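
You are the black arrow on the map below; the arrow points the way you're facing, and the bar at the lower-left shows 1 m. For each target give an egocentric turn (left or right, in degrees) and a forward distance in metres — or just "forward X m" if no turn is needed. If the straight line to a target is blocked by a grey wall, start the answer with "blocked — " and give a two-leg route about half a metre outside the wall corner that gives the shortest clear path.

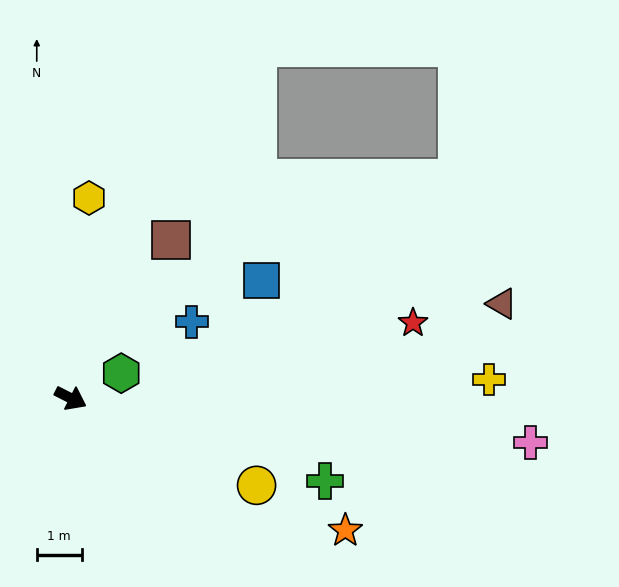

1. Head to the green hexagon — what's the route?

turn left 53°, forward 1.3 m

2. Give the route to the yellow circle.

forward 4.6 m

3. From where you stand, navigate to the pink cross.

turn left 21°, forward 10.3 m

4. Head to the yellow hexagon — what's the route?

turn left 112°, forward 4.5 m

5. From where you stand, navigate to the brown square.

turn left 85°, forward 4.2 m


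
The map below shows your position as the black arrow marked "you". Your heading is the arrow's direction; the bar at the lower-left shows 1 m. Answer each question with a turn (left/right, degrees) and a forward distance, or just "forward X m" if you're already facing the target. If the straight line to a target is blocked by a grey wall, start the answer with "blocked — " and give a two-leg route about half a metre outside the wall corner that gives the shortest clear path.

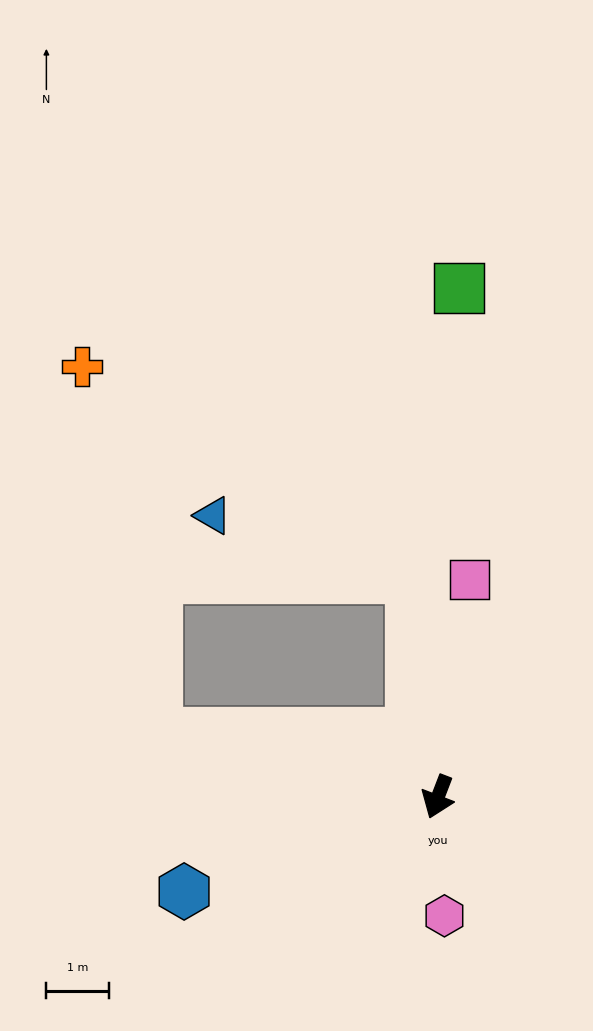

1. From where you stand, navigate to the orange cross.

blocked — turn right 152°, forward 3.5 m, then turn left 51°, forward 6.3 m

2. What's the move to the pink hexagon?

turn left 24°, forward 1.9 m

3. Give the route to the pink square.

turn right 167°, forward 3.5 m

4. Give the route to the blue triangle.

blocked — turn right 152°, forward 3.5 m, then turn left 66°, forward 3.3 m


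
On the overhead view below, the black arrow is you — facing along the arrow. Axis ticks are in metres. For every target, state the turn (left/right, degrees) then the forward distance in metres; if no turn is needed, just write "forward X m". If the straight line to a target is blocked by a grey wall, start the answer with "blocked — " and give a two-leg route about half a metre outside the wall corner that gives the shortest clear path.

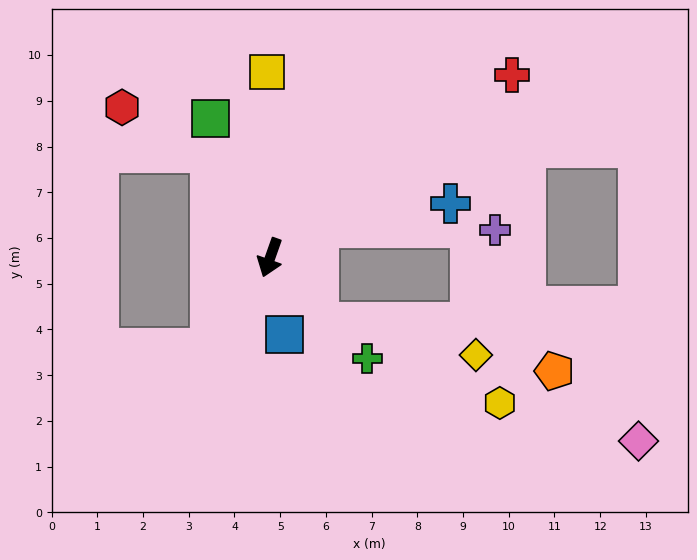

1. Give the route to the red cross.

turn left 147°, forward 6.6 m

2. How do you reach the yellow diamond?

blocked — turn left 57°, forward 1.8 m, then turn left 40°, forward 3.5 m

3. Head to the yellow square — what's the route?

turn right 159°, forward 4.1 m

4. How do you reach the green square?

turn right 137°, forward 3.3 m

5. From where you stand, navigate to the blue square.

turn left 30°, forward 1.7 m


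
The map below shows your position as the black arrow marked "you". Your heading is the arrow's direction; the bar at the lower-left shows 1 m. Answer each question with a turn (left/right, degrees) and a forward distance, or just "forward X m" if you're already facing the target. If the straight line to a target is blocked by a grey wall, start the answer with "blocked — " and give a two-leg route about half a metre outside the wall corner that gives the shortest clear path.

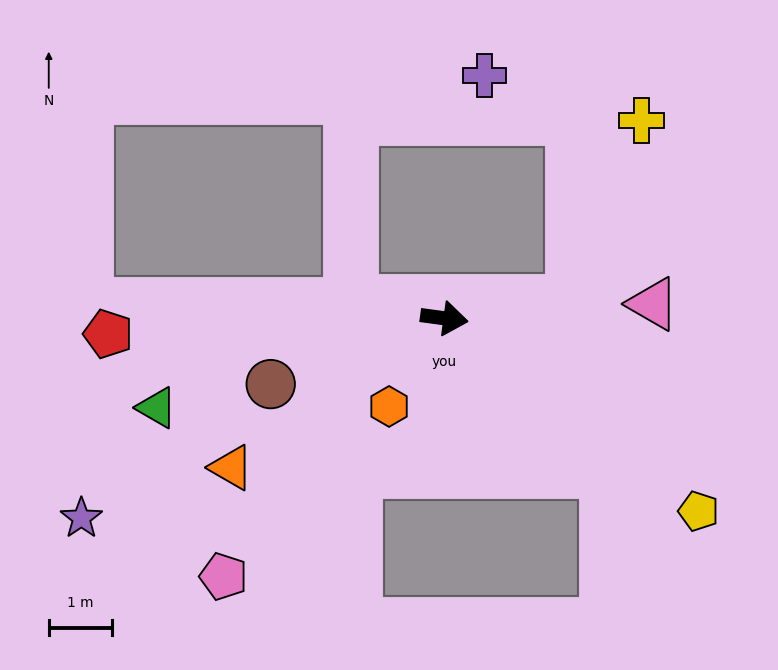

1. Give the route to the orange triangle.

turn right 137°, forward 4.1 m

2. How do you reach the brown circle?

turn right 152°, forward 3.0 m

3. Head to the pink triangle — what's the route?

turn left 12°, forward 3.3 m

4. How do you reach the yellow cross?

blocked — turn left 15°, forward 2.1 m, then turn left 62°, forward 3.1 m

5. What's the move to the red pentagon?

turn right 170°, forward 5.4 m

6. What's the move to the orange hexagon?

turn right 114°, forward 1.7 m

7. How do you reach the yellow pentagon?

turn right 29°, forward 5.1 m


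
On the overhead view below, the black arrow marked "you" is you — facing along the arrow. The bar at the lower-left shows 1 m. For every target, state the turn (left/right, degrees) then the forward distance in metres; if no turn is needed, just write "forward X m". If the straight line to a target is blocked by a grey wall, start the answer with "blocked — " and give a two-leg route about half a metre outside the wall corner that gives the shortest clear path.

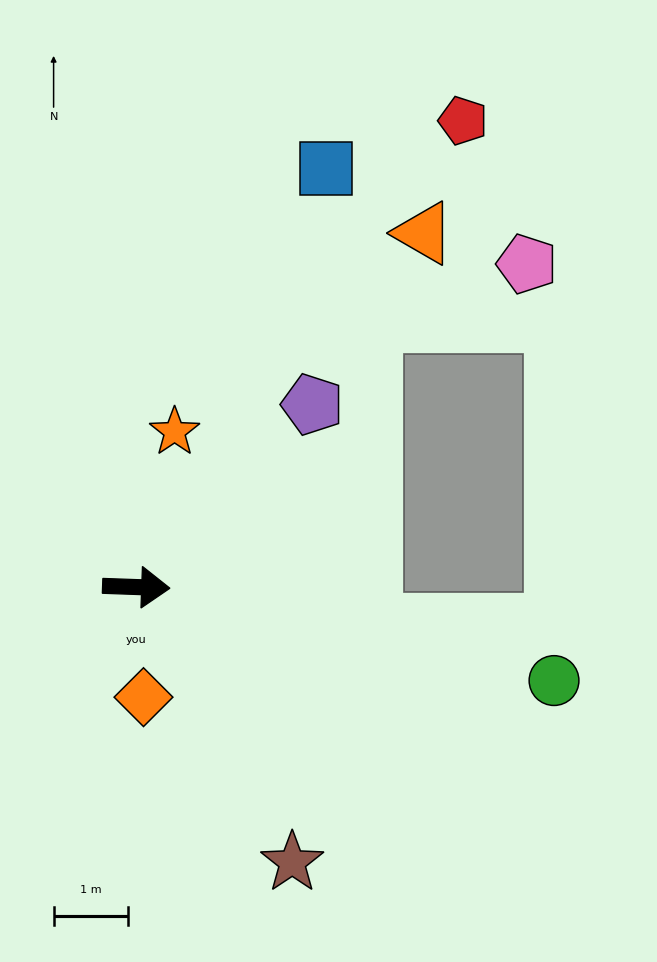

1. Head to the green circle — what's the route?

turn right 11°, forward 5.8 m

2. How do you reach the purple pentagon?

turn left 48°, forward 3.4 m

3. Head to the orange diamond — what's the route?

turn right 84°, forward 1.5 m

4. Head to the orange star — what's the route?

turn left 78°, forward 2.2 m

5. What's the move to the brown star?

turn right 58°, forward 4.3 m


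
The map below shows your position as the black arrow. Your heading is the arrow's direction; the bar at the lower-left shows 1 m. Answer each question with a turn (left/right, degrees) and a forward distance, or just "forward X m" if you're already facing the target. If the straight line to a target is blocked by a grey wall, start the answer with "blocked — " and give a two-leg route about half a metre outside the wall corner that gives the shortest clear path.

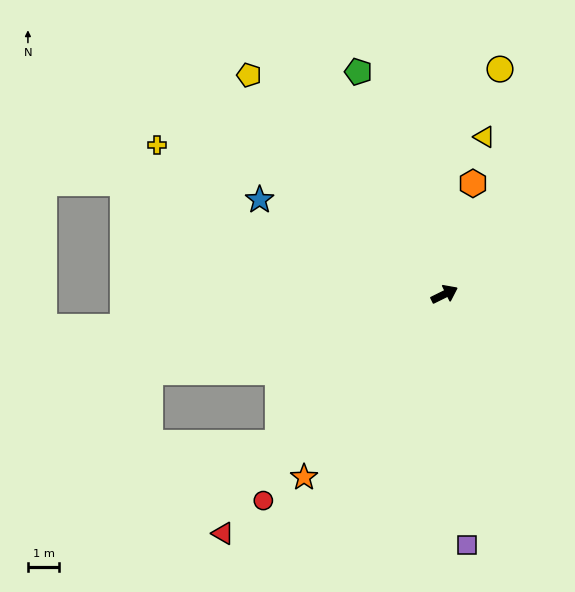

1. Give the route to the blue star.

turn left 127°, forward 6.7 m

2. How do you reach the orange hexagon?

turn left 49°, forward 3.7 m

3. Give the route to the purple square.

turn right 111°, forward 8.1 m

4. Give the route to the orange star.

turn right 154°, forward 7.4 m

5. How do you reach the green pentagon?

turn left 85°, forward 7.6 m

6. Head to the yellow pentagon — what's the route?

turn left 105°, forward 9.4 m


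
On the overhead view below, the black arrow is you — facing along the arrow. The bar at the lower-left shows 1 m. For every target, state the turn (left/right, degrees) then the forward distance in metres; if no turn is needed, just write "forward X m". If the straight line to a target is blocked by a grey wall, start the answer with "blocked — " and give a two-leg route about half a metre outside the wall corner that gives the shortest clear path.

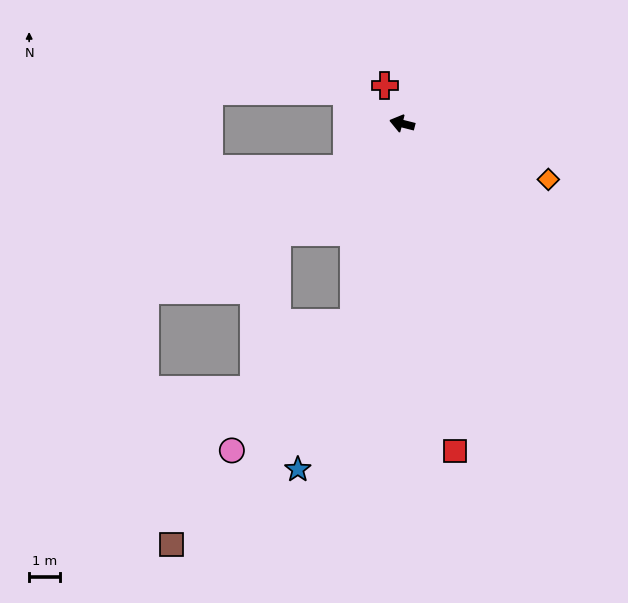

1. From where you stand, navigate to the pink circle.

blocked — turn left 90°, forward 6.5 m, then turn right 29°, forward 5.6 m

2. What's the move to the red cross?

turn right 52°, forward 1.3 m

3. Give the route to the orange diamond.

turn left 173°, forward 5.0 m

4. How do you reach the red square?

turn left 113°, forward 10.6 m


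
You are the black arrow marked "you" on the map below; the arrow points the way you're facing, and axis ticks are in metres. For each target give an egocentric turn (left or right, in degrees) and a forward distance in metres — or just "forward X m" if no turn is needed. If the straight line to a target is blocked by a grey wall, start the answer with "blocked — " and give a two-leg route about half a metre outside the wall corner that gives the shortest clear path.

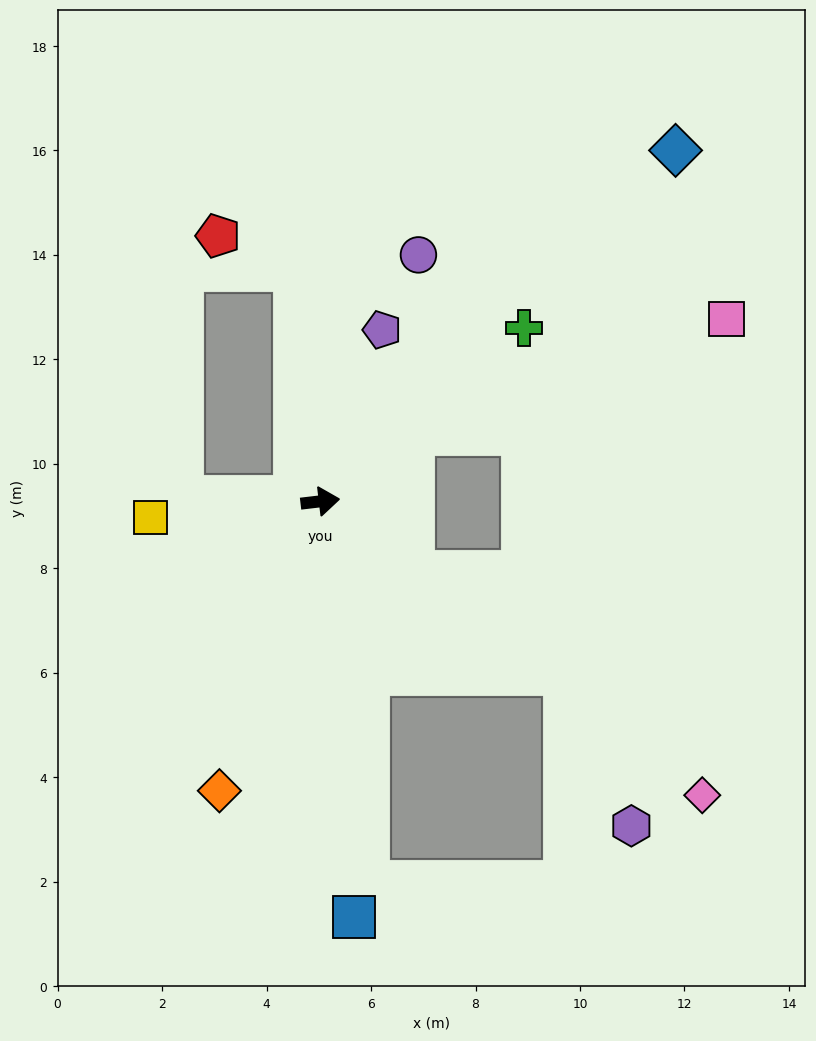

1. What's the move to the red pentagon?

blocked — turn left 89°, forward 4.5 m, then turn left 61°, forward 1.6 m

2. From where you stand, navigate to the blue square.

turn right 92°, forward 8.0 m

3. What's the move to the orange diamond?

turn right 116°, forward 5.9 m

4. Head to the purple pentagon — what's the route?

turn left 64°, forward 3.5 m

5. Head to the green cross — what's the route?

turn left 34°, forward 5.1 m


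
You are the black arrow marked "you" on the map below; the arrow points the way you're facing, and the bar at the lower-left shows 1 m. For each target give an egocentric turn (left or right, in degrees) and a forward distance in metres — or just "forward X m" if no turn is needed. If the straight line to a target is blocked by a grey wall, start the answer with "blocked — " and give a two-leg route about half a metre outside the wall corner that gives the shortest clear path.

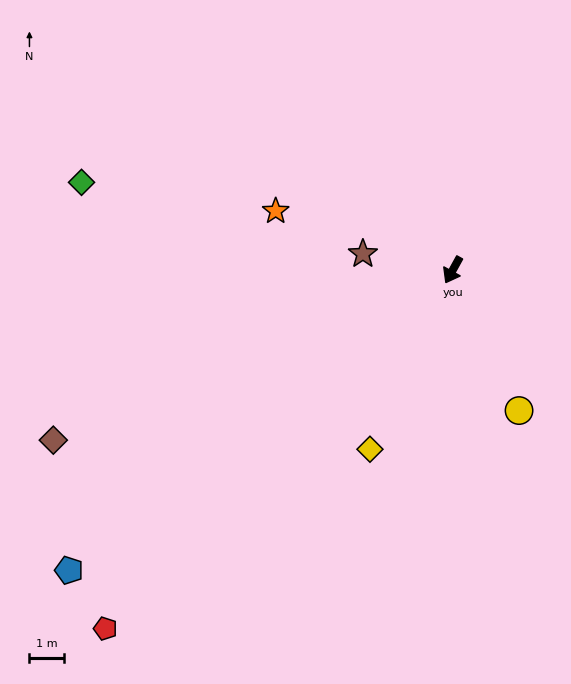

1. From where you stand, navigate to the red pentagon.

turn right 15°, forward 14.7 m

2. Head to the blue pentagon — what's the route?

turn right 23°, forward 14.3 m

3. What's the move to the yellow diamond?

turn left 4°, forward 5.8 m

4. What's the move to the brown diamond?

turn right 38°, forward 12.7 m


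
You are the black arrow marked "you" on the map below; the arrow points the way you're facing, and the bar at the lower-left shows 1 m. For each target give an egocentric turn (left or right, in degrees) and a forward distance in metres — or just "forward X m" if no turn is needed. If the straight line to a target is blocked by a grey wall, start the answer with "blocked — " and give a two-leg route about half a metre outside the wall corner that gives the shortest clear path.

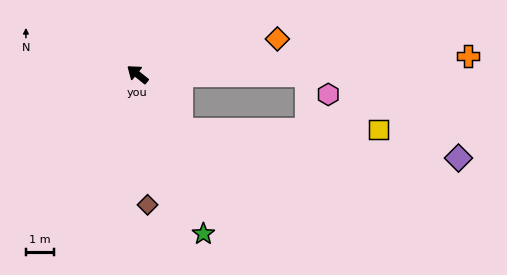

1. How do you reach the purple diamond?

blocked — turn left 167°, forward 2.5 m, then turn left 46°, forward 9.9 m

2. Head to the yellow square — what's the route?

blocked — turn left 167°, forward 2.5 m, then turn left 52°, forward 7.0 m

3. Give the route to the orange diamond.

turn right 127°, forward 5.1 m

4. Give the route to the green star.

turn left 151°, forward 6.1 m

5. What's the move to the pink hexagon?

blocked — turn right 142°, forward 6.0 m, then turn right 41°, forward 1.0 m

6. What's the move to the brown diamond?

turn left 133°, forward 4.6 m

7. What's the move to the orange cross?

turn right 138°, forward 11.7 m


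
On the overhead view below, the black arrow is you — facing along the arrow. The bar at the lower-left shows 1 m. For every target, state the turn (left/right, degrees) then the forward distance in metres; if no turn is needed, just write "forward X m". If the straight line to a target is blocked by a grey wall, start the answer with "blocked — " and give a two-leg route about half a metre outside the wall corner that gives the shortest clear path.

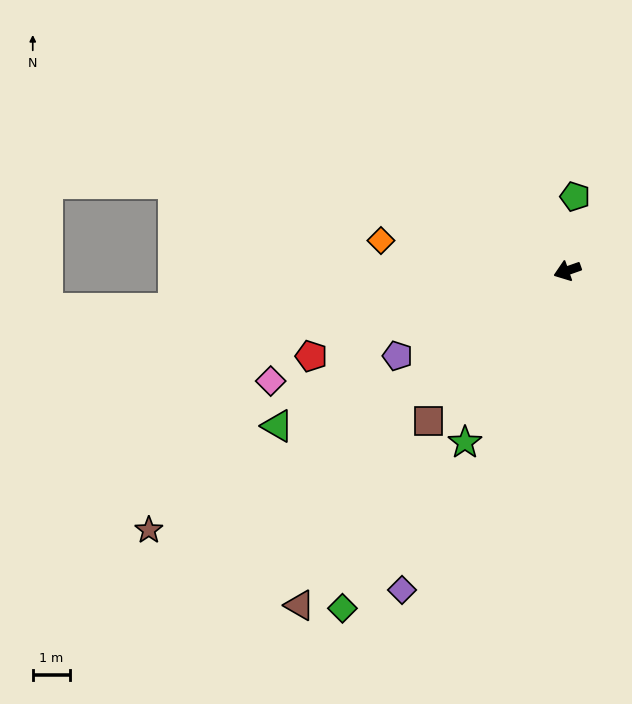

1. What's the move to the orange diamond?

turn right 29°, forward 5.0 m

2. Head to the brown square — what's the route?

turn left 28°, forward 5.4 m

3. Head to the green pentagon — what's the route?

turn right 115°, forward 2.0 m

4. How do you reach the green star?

turn left 40°, forward 5.3 m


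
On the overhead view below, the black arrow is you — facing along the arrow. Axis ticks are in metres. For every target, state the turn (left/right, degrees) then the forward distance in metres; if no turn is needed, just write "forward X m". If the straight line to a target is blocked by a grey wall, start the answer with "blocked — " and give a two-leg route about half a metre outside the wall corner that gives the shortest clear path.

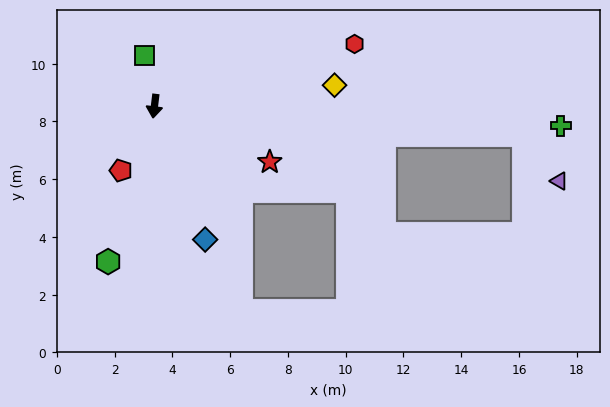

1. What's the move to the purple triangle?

blocked — turn left 93°, forward 12.8 m, then turn right 49°, forward 2.0 m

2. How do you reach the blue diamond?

turn left 28°, forward 4.9 m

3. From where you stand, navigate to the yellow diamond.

turn left 104°, forward 6.3 m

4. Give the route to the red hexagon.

turn left 114°, forward 7.3 m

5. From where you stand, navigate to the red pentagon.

turn right 21°, forward 2.5 m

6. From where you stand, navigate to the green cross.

turn left 94°, forward 14.1 m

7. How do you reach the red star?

turn left 71°, forward 4.4 m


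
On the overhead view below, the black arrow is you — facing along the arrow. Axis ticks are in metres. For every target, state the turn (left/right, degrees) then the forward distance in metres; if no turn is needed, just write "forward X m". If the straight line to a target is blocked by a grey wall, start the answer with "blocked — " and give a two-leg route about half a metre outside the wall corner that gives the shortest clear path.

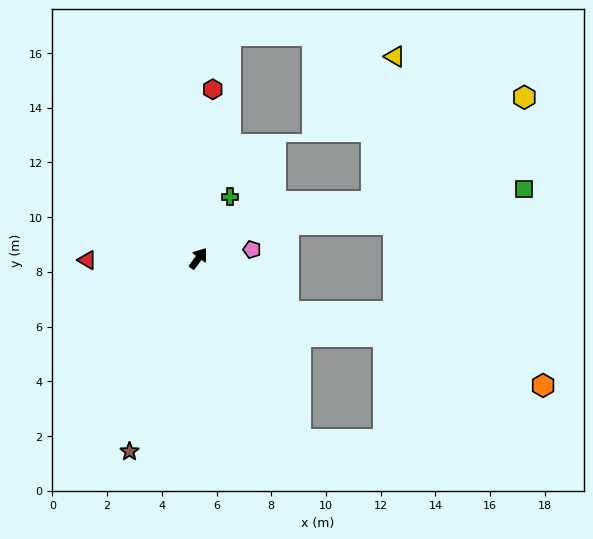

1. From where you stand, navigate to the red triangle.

turn left 127°, forward 4.1 m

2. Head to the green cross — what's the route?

turn left 9°, forward 2.5 m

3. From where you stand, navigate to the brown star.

turn right 163°, forward 7.5 m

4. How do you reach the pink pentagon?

turn right 44°, forward 2.0 m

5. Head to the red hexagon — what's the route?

turn left 32°, forward 6.2 m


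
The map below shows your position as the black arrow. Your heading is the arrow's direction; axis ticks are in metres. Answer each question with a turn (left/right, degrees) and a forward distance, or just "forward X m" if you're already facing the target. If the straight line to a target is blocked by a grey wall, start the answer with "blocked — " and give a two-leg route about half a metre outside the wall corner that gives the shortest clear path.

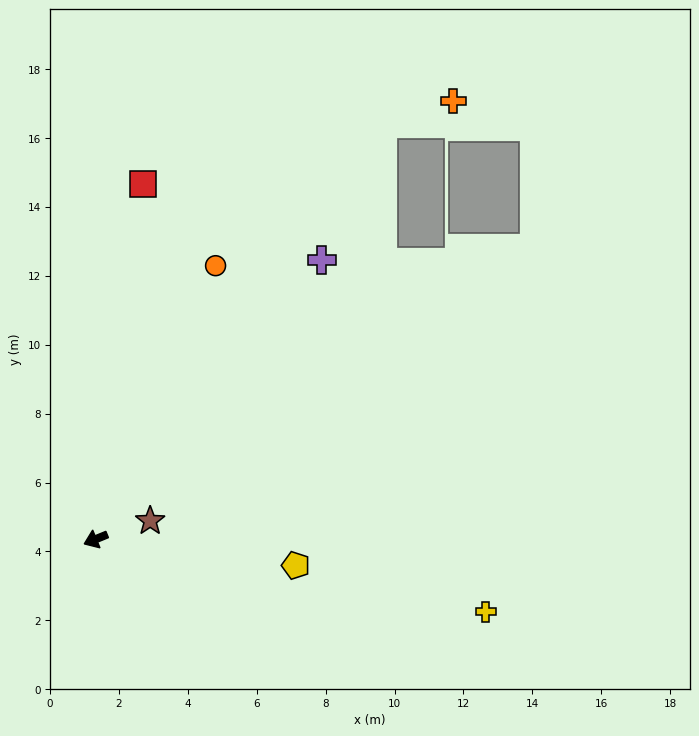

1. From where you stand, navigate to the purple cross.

turn right 151°, forward 10.4 m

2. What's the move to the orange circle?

turn right 136°, forward 8.7 m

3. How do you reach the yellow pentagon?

turn left 150°, forward 5.9 m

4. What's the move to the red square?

turn right 120°, forward 10.4 m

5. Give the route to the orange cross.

blocked — turn right 147°, forward 14.6 m, then turn right 38°, forward 2.2 m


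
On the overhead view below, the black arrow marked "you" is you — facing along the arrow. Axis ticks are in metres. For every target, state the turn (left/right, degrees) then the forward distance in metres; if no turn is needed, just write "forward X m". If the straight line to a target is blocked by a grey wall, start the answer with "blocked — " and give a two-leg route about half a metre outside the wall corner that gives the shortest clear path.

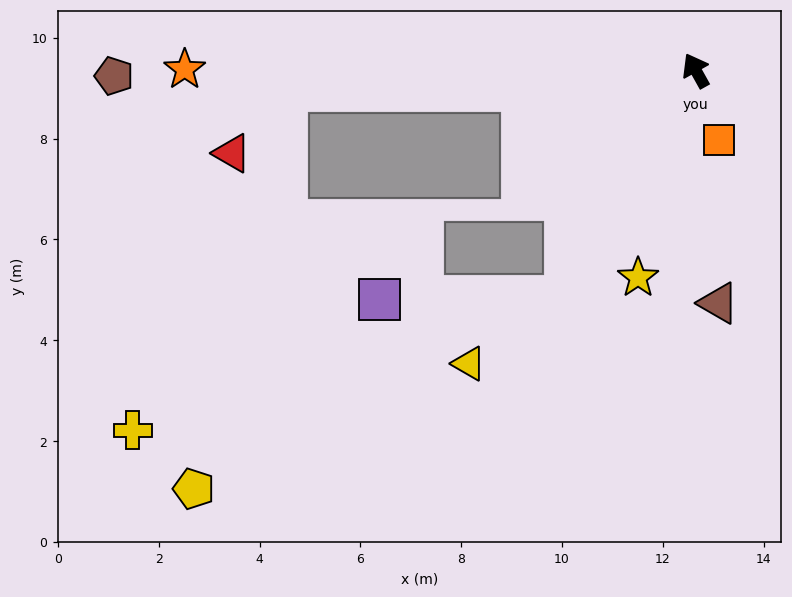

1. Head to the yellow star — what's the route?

turn left 135°, forward 4.3 m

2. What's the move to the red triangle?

blocked — turn left 64°, forward 8.1 m, then turn left 46°, forward 1.6 m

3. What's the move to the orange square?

turn left 169°, forward 1.5 m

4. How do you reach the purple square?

blocked — turn left 121°, forward 5.2 m, then turn right 59°, forward 3.7 m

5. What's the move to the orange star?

turn left 61°, forward 10.1 m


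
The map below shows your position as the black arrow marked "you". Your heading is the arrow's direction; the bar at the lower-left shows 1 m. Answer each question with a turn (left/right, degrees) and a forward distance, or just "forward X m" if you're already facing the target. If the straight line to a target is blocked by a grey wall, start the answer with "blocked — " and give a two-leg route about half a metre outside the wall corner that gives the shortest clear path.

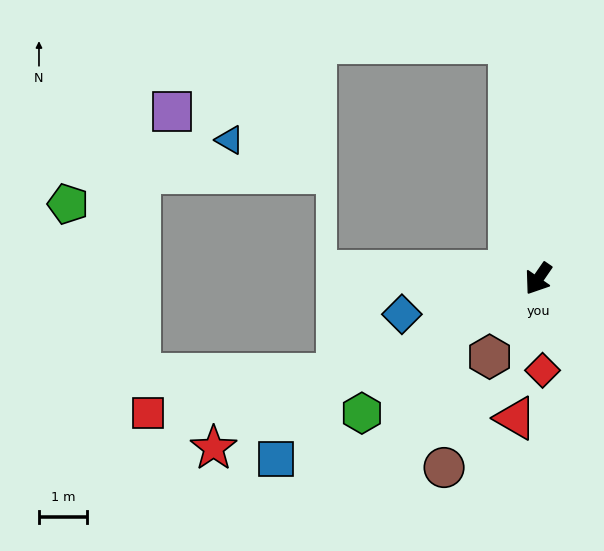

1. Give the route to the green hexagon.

turn right 18°, forward 4.6 m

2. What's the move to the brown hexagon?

turn left 3°, forward 1.9 m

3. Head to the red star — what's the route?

turn right 28°, forward 7.6 m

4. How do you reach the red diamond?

turn left 37°, forward 1.9 m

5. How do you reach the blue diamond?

turn right 41°, forward 2.9 m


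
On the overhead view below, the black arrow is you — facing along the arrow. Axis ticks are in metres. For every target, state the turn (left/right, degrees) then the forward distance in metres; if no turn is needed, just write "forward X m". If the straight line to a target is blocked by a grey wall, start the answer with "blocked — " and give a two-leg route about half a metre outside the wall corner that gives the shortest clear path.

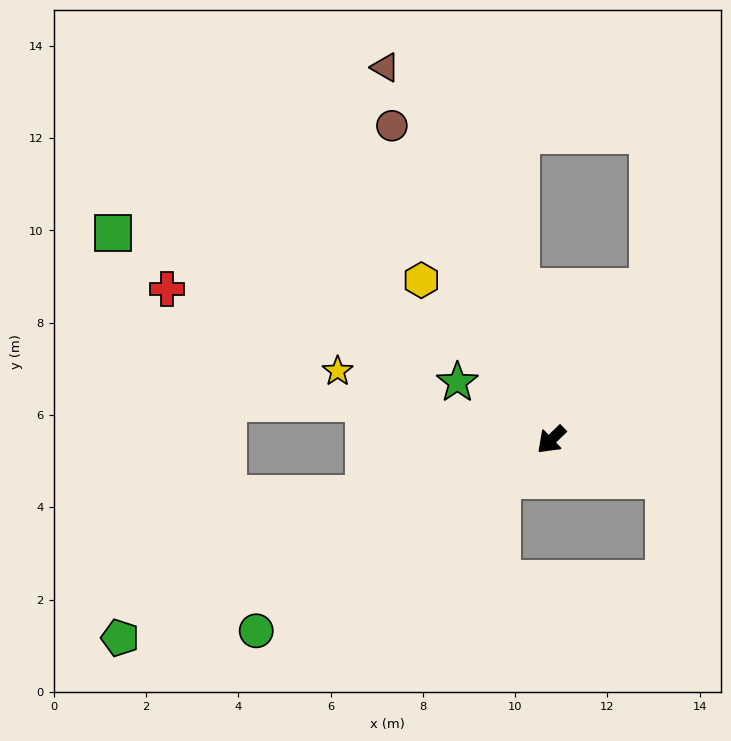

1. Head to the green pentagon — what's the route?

turn right 19°, forward 10.3 m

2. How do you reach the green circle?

turn right 11°, forward 7.6 m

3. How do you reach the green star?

turn right 75°, forward 2.4 m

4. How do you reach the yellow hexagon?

turn right 95°, forward 4.5 m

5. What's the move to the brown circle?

turn right 107°, forward 7.6 m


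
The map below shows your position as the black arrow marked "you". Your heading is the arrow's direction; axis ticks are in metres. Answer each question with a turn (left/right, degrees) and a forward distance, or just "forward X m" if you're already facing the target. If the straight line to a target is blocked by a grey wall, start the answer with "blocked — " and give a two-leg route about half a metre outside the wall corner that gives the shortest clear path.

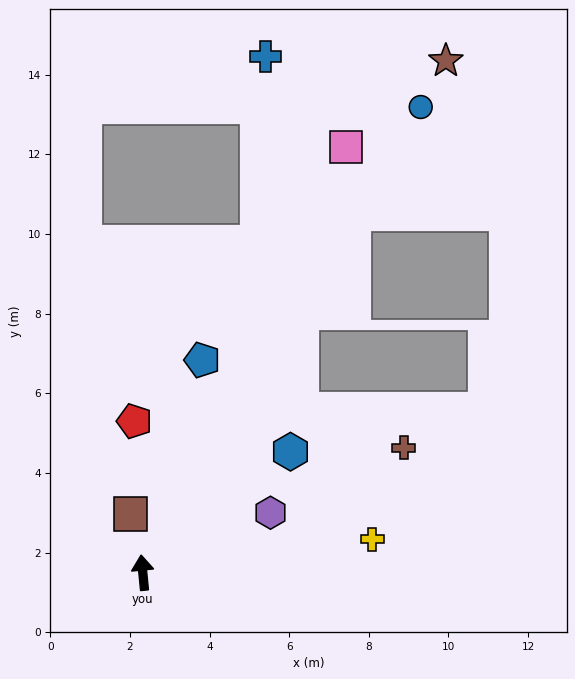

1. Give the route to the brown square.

turn left 7°, forward 1.5 m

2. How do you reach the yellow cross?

turn right 87°, forward 5.8 m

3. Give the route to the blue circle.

turn right 36°, forward 13.6 m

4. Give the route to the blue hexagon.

turn right 56°, forward 4.8 m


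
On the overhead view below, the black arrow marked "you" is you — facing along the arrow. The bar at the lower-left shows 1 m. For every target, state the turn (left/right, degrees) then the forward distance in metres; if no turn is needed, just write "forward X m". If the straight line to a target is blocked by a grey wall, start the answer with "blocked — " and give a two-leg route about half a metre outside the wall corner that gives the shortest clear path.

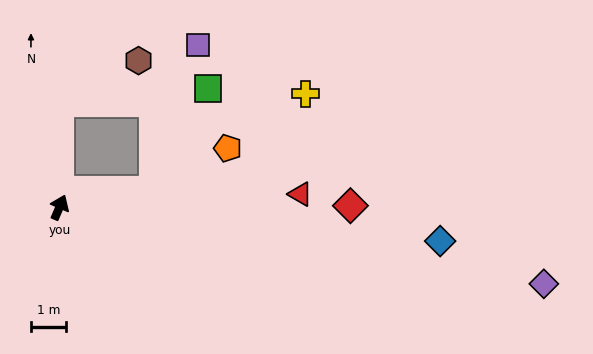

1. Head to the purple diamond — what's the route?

turn right 76°, forward 13.8 m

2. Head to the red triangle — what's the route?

turn right 64°, forward 6.8 m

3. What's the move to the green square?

blocked — turn right 57°, forward 2.7 m, then turn left 52°, forward 3.3 m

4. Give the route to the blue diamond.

turn right 72°, forward 10.8 m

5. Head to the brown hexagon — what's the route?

blocked — turn left 23°, forward 3.0 m, then turn right 62°, forward 2.5 m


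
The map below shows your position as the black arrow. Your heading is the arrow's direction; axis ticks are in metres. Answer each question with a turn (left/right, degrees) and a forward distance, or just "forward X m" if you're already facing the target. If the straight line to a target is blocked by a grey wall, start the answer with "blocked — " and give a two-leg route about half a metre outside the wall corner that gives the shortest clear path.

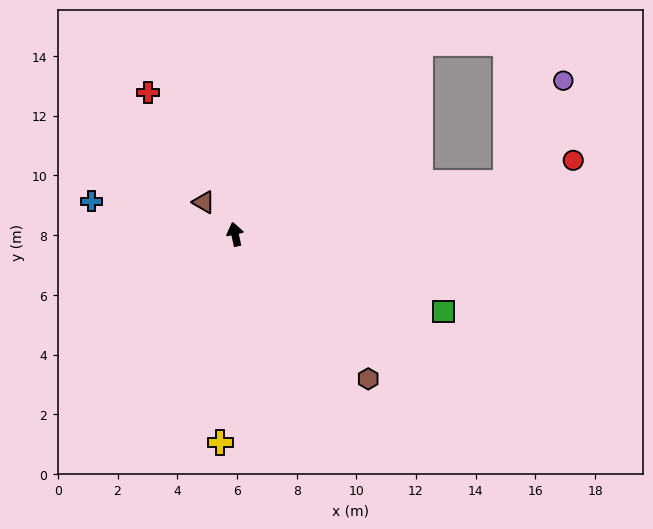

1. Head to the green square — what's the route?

turn right 122°, forward 7.5 m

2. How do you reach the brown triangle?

turn left 32°, forward 1.5 m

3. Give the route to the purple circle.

blocked — turn right 91°, forward 9.2 m, then turn left 49°, forward 3.9 m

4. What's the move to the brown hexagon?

turn right 150°, forward 6.6 m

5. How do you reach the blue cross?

turn left 65°, forward 4.9 m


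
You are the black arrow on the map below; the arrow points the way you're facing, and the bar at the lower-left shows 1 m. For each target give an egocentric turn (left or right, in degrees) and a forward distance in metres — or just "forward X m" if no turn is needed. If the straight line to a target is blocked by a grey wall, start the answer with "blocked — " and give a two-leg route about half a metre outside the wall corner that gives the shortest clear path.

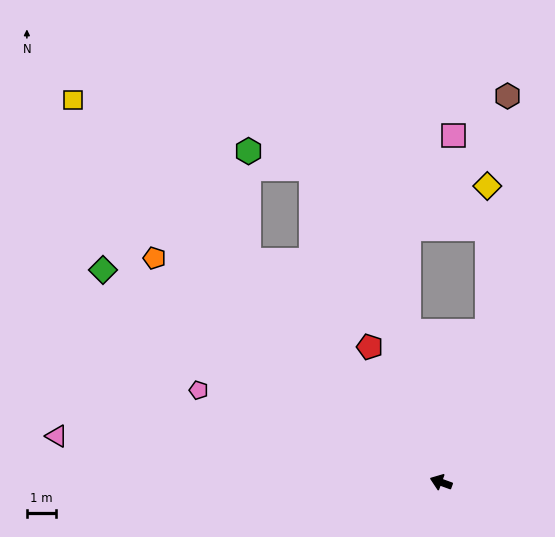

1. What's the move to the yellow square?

turn right 26°, forward 18.1 m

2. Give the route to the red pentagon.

turn right 42°, forward 5.2 m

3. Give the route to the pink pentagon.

forward 8.8 m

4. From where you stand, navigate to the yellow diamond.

blocked — turn right 87°, forward 5.4 m, then turn left 17°, forward 5.0 m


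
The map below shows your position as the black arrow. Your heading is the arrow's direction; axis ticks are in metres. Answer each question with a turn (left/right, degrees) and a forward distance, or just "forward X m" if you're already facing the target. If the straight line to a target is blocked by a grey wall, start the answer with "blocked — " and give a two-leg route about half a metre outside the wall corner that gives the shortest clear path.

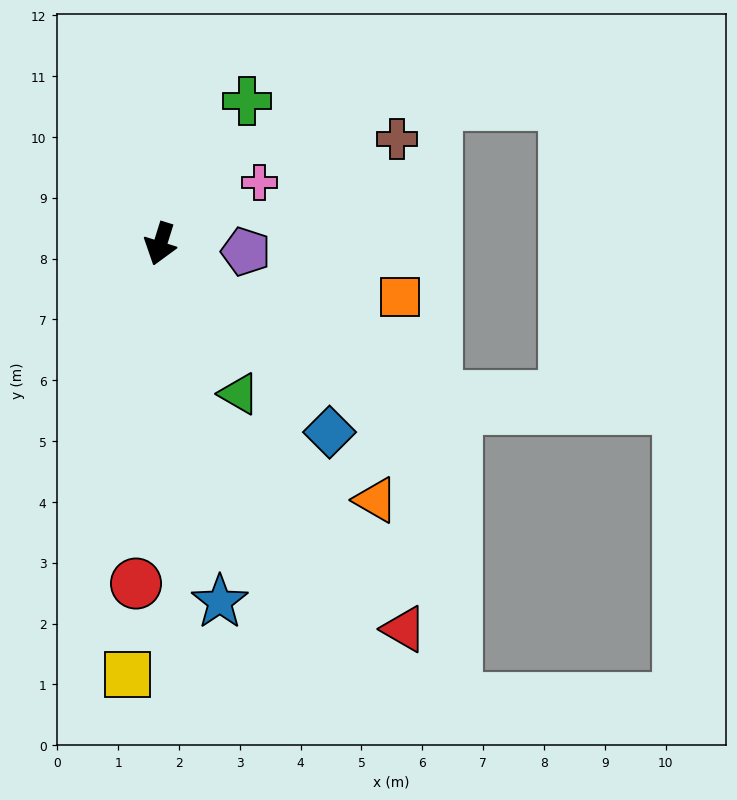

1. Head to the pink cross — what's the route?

turn left 139°, forward 1.9 m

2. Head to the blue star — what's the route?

turn left 27°, forward 6.0 m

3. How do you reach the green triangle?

turn left 45°, forward 2.8 m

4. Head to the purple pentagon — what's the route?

turn left 102°, forward 1.4 m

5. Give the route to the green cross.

turn left 166°, forward 2.8 m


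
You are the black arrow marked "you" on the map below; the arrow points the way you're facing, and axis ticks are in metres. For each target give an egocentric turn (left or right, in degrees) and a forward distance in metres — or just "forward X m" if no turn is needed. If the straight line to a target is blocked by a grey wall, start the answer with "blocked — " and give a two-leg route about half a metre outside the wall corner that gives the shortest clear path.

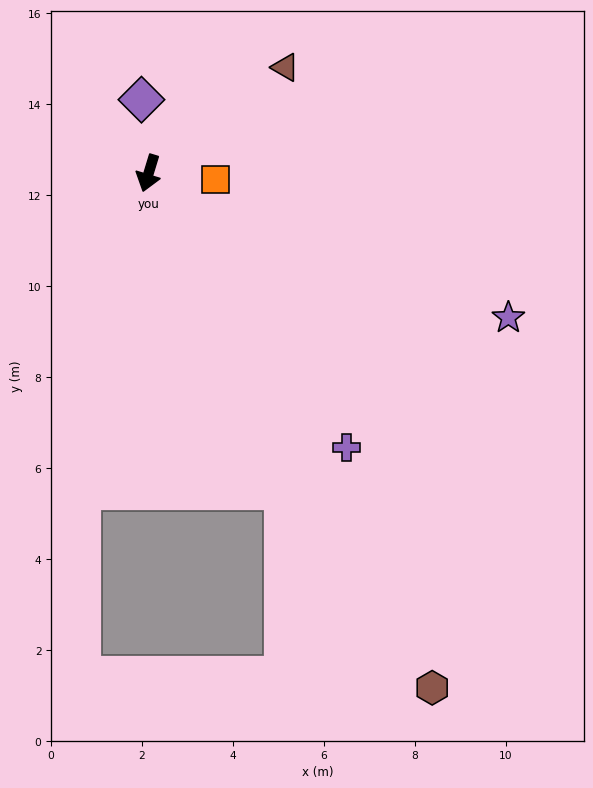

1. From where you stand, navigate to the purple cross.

turn left 53°, forward 7.4 m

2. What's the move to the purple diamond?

turn right 158°, forward 1.6 m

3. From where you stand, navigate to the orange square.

turn left 102°, forward 1.5 m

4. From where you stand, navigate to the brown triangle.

turn left 145°, forward 3.8 m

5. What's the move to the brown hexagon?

turn left 46°, forward 12.9 m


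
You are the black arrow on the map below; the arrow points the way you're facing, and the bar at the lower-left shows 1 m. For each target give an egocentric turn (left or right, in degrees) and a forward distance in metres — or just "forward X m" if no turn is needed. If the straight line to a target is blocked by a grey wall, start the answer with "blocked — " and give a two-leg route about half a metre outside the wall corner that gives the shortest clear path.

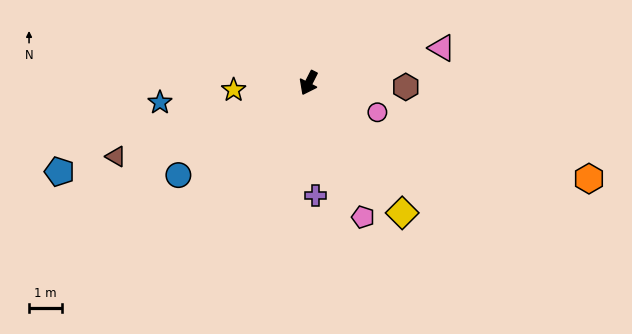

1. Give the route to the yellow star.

turn right 58°, forward 2.3 m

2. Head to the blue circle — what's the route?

turn right 28°, forward 4.8 m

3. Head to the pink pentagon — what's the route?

turn left 49°, forward 4.4 m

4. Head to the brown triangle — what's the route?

turn right 42°, forward 6.3 m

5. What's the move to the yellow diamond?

turn left 63°, forward 4.9 m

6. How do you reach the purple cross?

turn left 30°, forward 3.4 m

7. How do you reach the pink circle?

turn left 94°, forward 2.3 m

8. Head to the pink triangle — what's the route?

turn left 132°, forward 4.2 m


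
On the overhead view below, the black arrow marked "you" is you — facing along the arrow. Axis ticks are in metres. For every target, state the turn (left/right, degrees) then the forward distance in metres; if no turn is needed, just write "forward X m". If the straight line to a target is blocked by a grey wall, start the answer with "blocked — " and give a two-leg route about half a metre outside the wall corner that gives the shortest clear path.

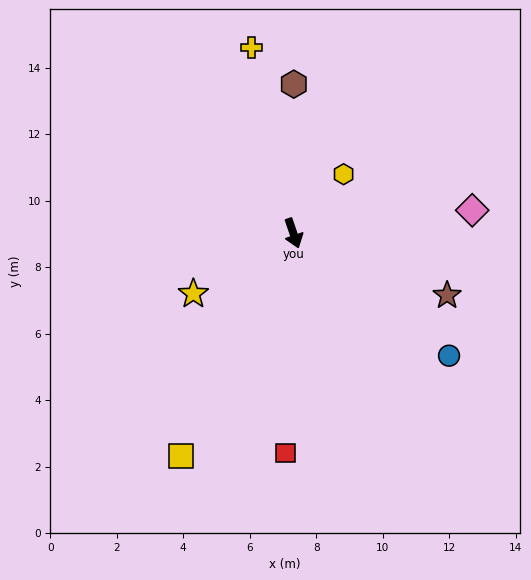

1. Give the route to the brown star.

turn left 49°, forward 5.0 m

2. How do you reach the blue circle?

turn left 33°, forward 6.0 m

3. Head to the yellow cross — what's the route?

turn left 174°, forward 5.7 m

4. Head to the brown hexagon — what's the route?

turn left 161°, forward 4.5 m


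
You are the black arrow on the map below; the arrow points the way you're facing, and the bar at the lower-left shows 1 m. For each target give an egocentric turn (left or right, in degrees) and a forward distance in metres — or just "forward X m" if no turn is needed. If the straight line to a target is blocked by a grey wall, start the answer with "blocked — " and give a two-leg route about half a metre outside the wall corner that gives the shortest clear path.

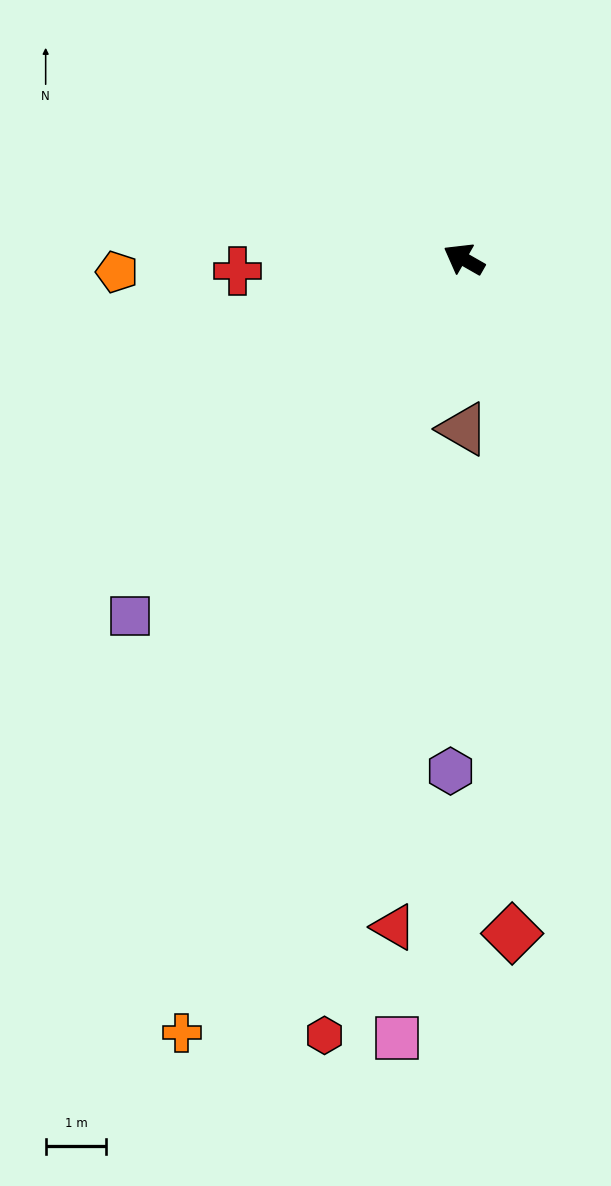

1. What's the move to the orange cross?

turn left 100°, forward 13.6 m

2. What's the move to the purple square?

turn left 77°, forward 8.1 m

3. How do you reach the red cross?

turn left 33°, forward 3.7 m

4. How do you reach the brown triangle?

turn left 120°, forward 2.8 m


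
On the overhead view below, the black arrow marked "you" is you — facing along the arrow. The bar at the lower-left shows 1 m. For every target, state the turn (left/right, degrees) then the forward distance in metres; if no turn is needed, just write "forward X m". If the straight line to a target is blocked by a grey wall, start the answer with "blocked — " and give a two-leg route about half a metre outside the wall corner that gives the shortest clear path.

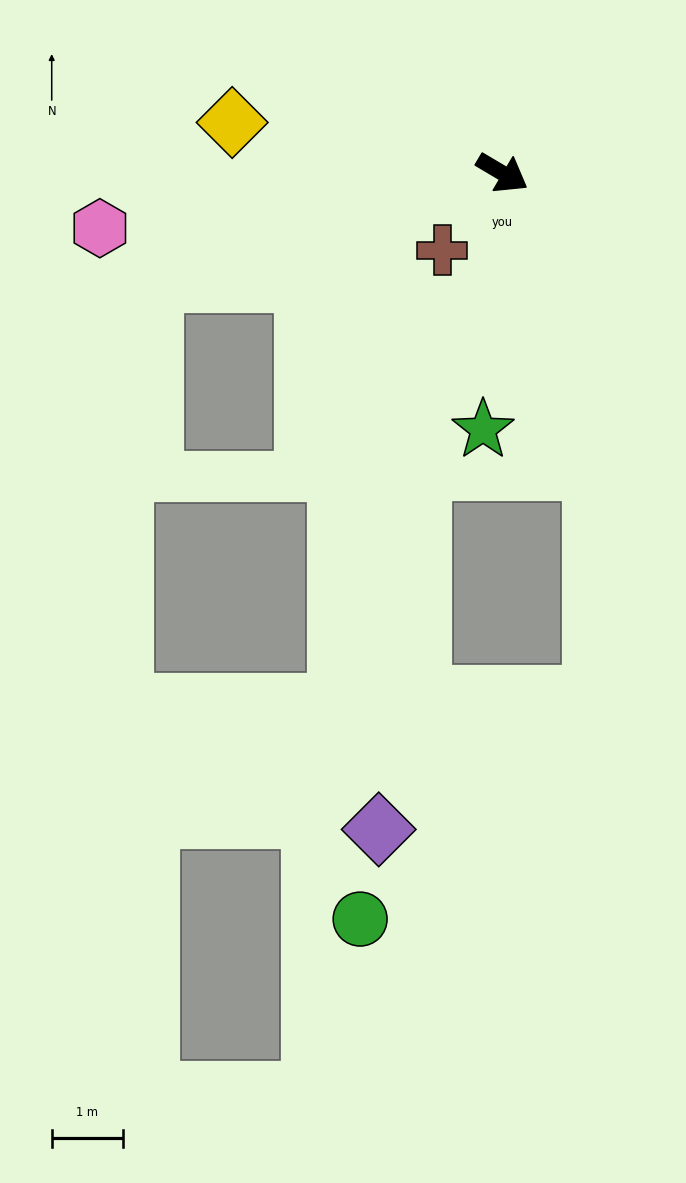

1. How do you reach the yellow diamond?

turn right 160°, forward 3.9 m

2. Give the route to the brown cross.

turn right 97°, forward 1.4 m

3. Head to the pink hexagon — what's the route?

turn right 142°, forward 5.7 m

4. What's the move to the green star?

turn right 64°, forward 3.6 m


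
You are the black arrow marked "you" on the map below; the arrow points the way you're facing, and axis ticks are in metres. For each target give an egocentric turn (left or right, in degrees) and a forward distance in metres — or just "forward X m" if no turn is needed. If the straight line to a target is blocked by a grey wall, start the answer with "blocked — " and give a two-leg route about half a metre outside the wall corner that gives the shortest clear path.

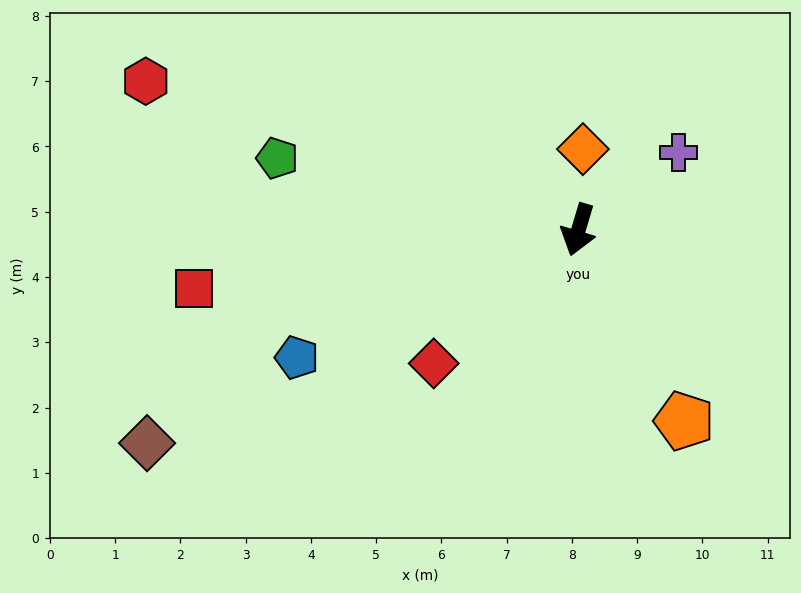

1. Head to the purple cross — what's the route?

turn left 144°, forward 1.9 m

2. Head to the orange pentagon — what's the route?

turn left 45°, forward 3.3 m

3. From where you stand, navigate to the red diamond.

turn right 31°, forward 3.0 m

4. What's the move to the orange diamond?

turn right 167°, forward 1.2 m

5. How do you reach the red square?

turn right 65°, forward 6.0 m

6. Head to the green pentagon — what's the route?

turn right 87°, forward 4.7 m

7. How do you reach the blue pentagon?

turn right 49°, forward 4.7 m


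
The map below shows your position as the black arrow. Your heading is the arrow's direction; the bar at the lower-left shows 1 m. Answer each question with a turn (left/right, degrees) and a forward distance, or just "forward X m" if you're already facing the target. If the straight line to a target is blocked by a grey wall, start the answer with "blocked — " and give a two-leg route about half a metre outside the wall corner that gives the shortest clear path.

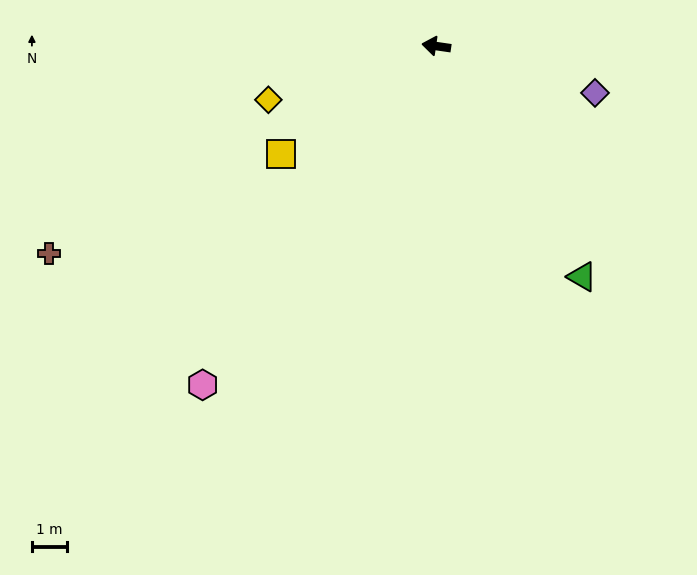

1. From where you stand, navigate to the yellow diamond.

turn left 26°, forward 5.1 m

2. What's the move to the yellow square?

turn left 43°, forward 5.4 m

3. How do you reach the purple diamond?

turn left 172°, forward 4.8 m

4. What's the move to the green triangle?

turn left 131°, forward 7.8 m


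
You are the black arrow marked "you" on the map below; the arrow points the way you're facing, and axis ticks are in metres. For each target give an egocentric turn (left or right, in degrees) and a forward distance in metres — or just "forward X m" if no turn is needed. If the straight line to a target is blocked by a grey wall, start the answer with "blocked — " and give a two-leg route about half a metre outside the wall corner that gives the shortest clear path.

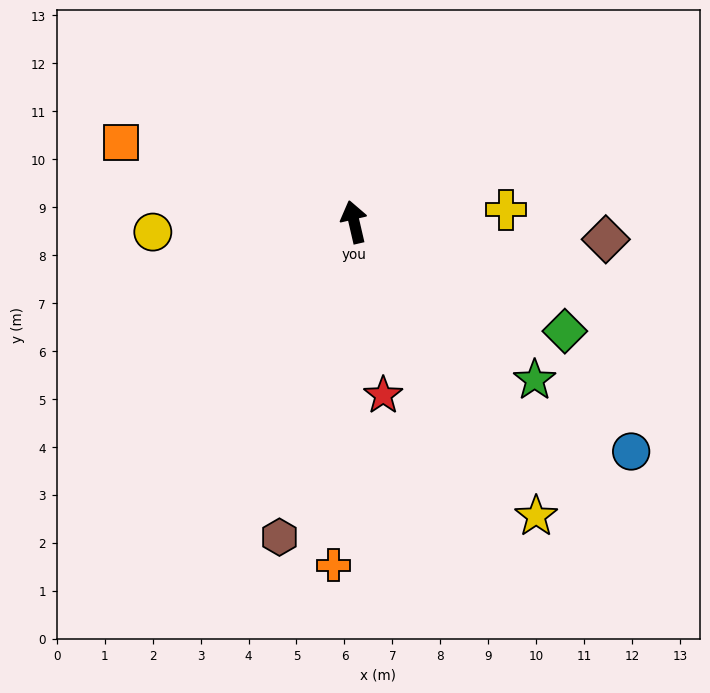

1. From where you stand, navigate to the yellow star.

turn right 161°, forward 7.2 m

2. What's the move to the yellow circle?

turn left 80°, forward 4.2 m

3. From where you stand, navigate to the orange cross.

turn left 164°, forward 7.2 m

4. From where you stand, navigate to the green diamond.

turn right 130°, forward 4.9 m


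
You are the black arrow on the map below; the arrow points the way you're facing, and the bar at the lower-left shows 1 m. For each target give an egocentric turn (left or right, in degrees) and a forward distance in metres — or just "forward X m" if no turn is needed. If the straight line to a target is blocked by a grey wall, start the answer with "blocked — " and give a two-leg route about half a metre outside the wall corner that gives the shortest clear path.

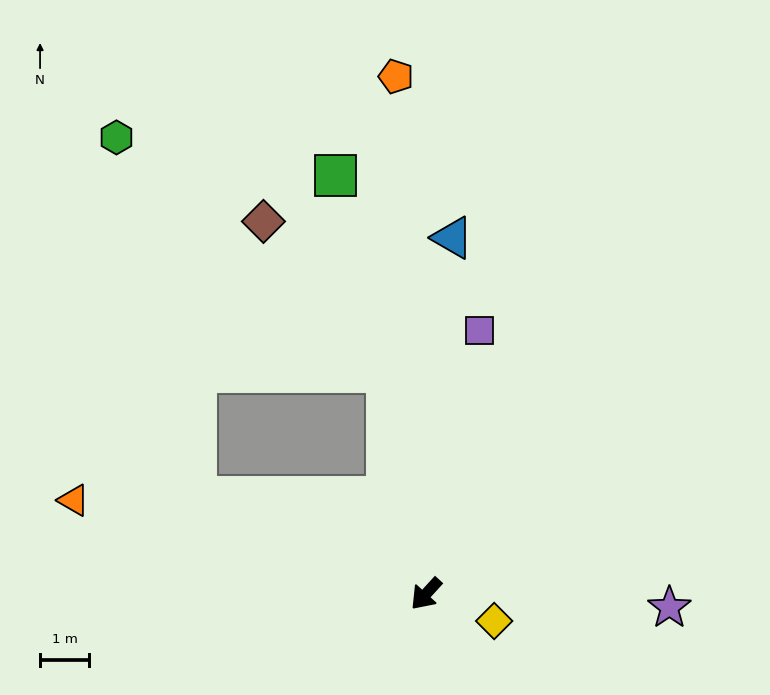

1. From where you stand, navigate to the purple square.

turn right 149°, forward 5.5 m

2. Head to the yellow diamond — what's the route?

turn left 111°, forward 1.5 m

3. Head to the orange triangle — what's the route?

turn right 63°, forward 7.4 m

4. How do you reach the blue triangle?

turn right 142°, forward 7.3 m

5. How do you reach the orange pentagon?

turn right 134°, forward 10.6 m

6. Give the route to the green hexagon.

blocked — turn right 128°, forward 4.6 m, then turn left 39°, forward 7.3 m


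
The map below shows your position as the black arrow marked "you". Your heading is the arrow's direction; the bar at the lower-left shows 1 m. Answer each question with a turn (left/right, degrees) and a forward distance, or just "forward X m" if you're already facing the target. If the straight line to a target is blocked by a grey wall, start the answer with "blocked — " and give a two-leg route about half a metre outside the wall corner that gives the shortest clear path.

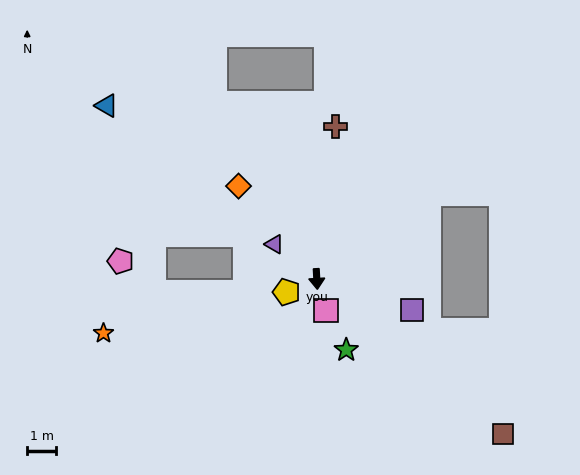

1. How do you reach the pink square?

turn left 13°, forward 1.2 m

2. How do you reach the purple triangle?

turn right 133°, forward 1.9 m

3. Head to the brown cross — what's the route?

turn left 170°, forward 5.4 m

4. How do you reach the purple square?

turn left 69°, forward 3.5 m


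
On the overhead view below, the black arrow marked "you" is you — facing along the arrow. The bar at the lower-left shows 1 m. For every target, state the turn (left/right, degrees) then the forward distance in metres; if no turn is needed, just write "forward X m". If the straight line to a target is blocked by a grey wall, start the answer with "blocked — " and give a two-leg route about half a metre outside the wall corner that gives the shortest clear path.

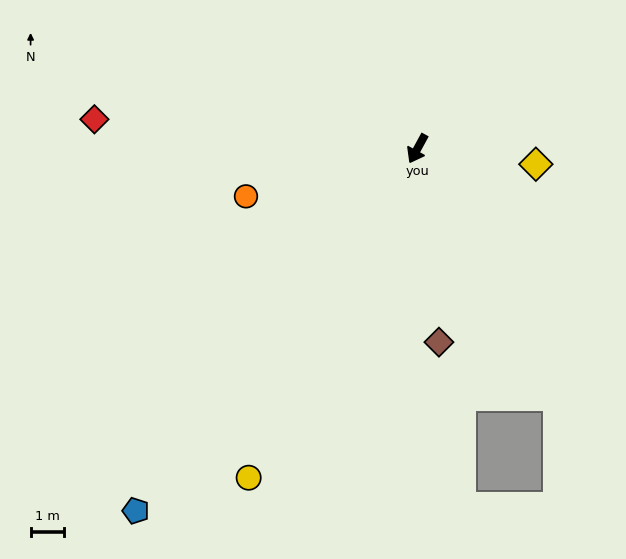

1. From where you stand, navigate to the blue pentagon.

turn right 9°, forward 13.6 m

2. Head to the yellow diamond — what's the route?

turn left 111°, forward 3.5 m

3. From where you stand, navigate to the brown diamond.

turn left 35°, forward 5.8 m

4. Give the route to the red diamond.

turn right 67°, forward 9.6 m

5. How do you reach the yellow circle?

forward 10.9 m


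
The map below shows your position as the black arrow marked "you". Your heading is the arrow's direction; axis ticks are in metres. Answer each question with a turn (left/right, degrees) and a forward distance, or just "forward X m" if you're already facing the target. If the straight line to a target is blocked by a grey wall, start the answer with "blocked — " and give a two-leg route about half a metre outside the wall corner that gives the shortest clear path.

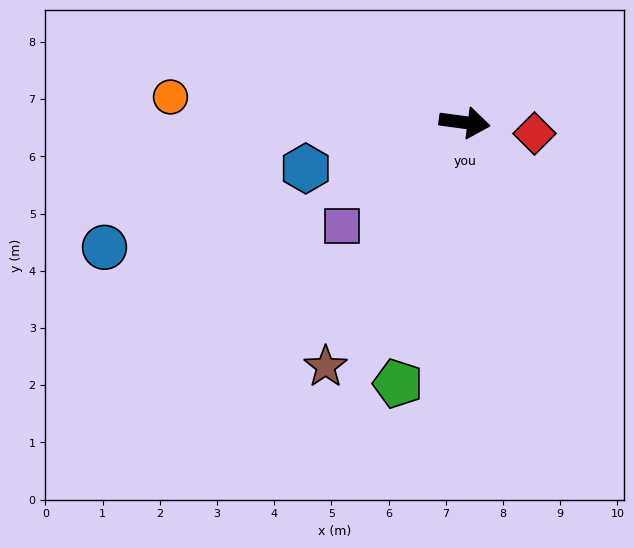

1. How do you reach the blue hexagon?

turn right 156°, forward 2.9 m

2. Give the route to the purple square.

turn right 132°, forward 2.8 m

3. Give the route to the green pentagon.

turn right 97°, forward 4.7 m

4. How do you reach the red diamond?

forward 1.2 m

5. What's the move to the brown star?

turn right 112°, forward 4.9 m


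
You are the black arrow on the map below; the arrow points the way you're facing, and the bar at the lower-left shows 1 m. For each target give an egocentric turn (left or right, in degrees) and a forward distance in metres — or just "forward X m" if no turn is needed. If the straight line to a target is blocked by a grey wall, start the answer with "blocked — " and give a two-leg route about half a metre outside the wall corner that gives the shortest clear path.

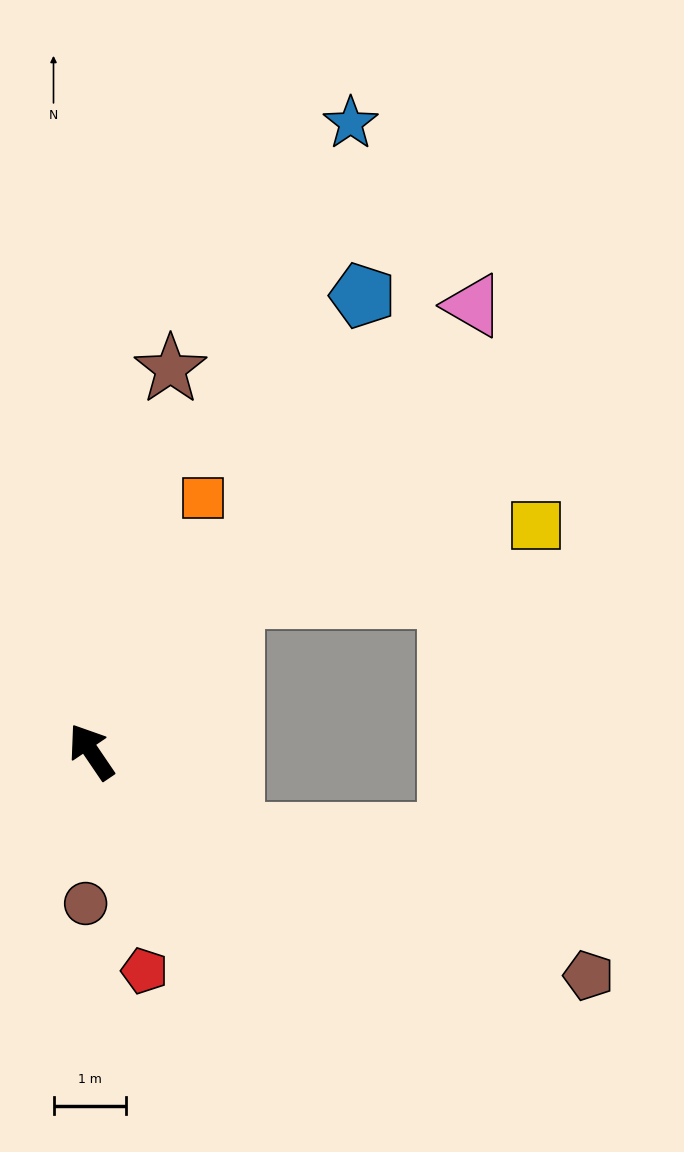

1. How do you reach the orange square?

turn right 58°, forward 3.8 m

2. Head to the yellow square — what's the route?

blocked — turn right 77°, forward 2.9 m, then turn right 34°, forward 4.3 m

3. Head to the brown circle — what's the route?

turn left 144°, forward 2.1 m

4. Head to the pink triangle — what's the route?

turn right 75°, forward 8.1 m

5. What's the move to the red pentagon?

turn left 159°, forward 3.1 m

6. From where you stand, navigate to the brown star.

turn right 46°, forward 5.4 m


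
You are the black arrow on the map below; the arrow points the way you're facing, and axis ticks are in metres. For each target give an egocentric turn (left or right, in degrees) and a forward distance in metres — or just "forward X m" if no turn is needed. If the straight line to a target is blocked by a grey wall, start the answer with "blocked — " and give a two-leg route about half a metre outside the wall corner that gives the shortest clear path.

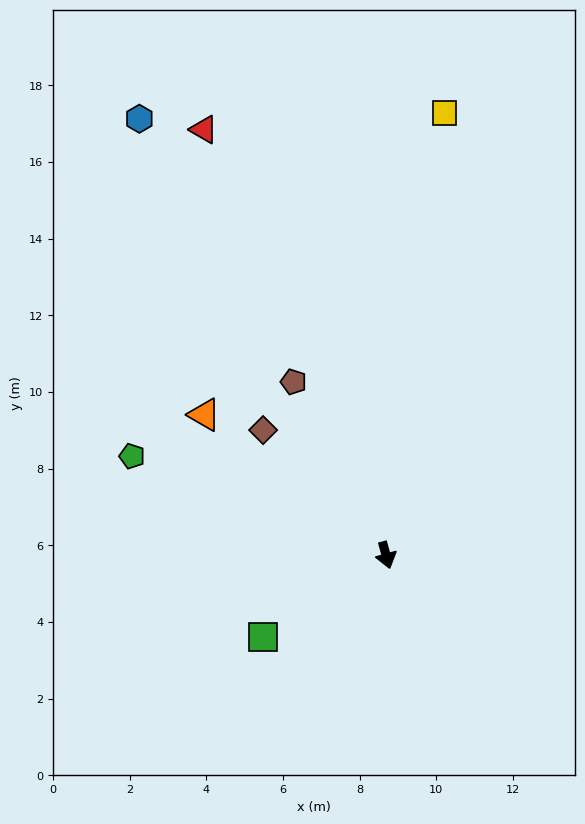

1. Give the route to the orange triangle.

turn right 143°, forward 6.0 m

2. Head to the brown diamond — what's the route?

turn right 151°, forward 4.6 m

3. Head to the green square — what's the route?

turn right 72°, forward 3.9 m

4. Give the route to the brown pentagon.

turn right 167°, forward 5.1 m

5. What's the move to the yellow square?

turn left 157°, forward 11.6 m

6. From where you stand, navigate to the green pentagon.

turn right 127°, forward 7.1 m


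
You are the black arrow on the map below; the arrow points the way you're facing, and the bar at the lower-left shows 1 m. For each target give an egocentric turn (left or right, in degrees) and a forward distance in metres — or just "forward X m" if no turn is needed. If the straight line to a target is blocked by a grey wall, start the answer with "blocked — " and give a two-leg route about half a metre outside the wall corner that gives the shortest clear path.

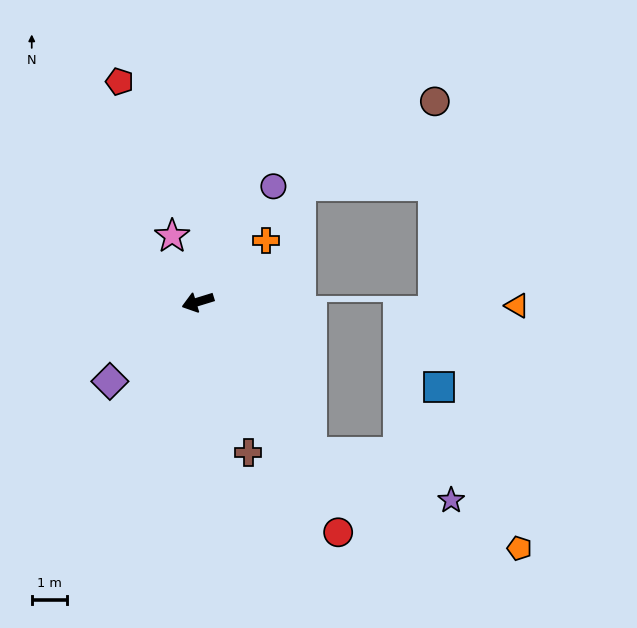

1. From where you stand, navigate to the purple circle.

turn right 140°, forward 3.9 m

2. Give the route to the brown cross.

turn left 91°, forward 4.4 m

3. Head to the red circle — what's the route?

turn left 104°, forward 7.6 m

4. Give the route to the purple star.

blocked — turn left 110°, forward 5.3 m, then turn left 34°, forward 4.1 m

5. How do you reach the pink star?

turn right 86°, forward 2.0 m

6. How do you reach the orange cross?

turn right 155°, forward 2.6 m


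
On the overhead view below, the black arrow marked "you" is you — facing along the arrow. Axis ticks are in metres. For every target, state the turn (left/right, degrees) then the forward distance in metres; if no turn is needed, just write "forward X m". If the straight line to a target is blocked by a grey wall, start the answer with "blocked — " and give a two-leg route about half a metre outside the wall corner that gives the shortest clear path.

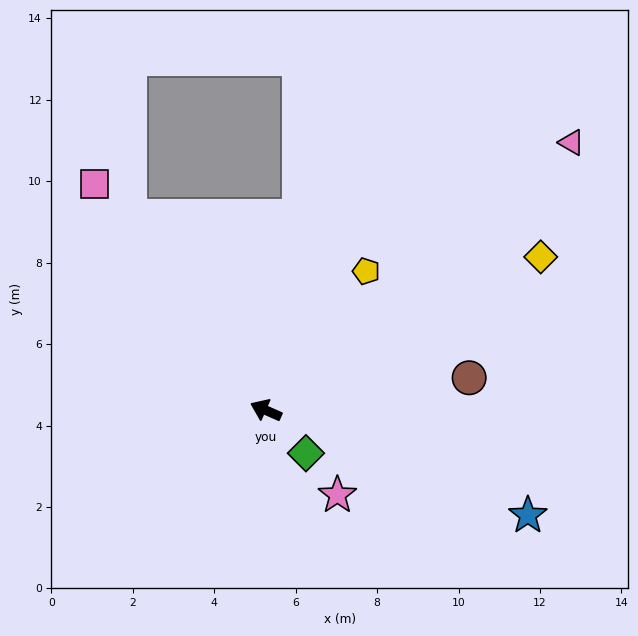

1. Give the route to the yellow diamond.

turn right 127°, forward 7.7 m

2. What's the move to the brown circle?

turn right 147°, forward 5.1 m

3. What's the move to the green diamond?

turn left 157°, forward 1.4 m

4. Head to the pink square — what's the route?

turn right 29°, forward 7.0 m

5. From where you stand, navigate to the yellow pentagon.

turn right 102°, forward 4.2 m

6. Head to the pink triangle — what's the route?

turn right 115°, forward 10.0 m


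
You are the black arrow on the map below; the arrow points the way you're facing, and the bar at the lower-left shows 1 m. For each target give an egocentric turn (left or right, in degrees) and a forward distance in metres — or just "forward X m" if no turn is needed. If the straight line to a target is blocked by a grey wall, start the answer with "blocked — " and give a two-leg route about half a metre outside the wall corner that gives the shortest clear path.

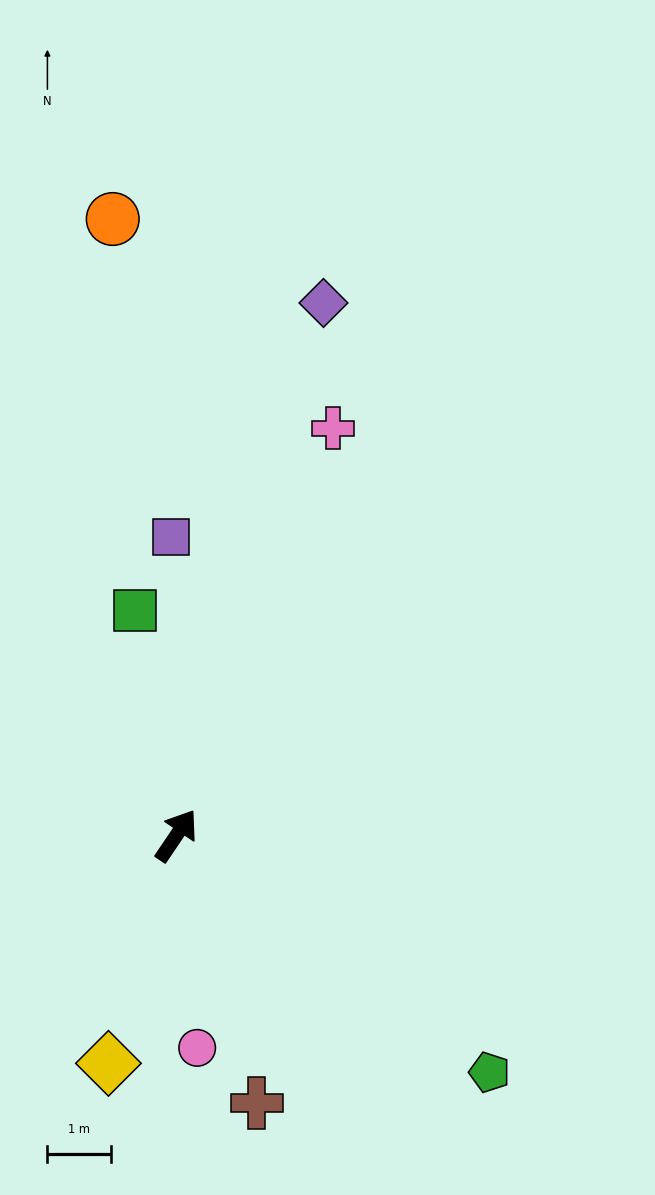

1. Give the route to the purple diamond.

turn left 19°, forward 8.7 m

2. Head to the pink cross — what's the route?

turn left 13°, forward 6.9 m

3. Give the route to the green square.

turn left 44°, forward 3.6 m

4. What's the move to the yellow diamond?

turn right 163°, forward 3.7 m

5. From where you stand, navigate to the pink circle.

turn right 140°, forward 3.4 m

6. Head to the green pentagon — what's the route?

turn right 93°, forward 6.2 m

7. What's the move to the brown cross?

turn right 129°, forward 4.4 m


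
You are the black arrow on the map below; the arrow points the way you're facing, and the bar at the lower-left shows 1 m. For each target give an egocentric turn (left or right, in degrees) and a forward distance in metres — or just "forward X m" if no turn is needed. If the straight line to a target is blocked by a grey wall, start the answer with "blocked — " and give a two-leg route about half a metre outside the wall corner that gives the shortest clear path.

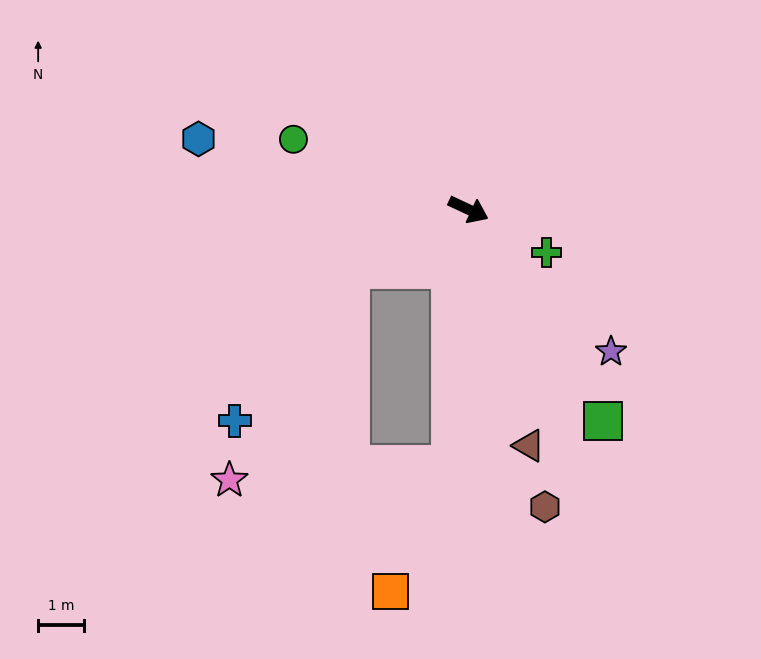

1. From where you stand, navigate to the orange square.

blocked — turn right 69°, forward 5.6 m, then turn right 21°, forward 3.1 m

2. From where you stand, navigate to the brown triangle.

turn right 51°, forward 5.4 m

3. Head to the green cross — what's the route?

turn right 4°, forward 2.0 m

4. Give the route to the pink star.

blocked — turn right 69°, forward 5.6 m, then turn right 82°, forward 4.9 m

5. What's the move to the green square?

turn right 33°, forward 5.5 m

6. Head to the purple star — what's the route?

turn right 20°, forward 4.4 m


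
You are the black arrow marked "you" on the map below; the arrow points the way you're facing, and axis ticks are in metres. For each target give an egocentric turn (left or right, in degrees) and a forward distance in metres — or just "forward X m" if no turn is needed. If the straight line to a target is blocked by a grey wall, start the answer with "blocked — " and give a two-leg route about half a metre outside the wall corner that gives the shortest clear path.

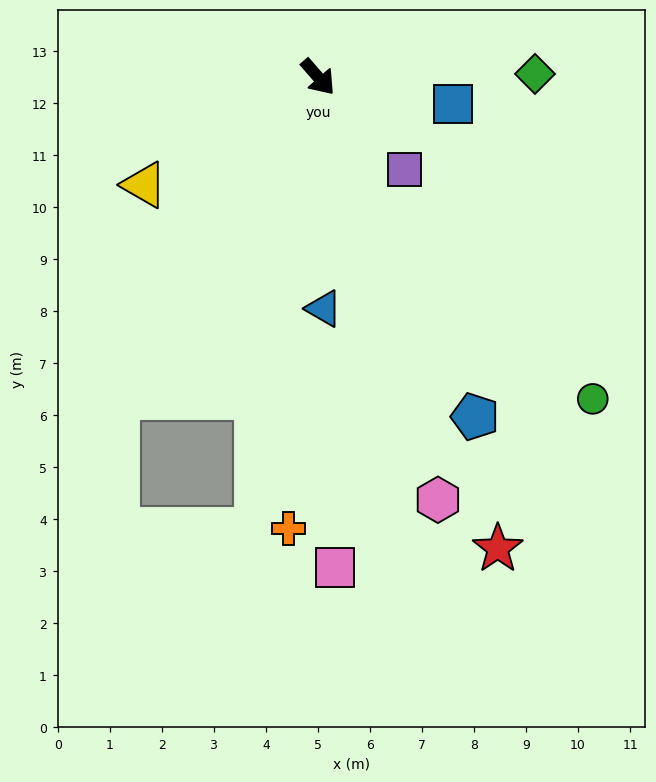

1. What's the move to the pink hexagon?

turn right 25°, forward 8.4 m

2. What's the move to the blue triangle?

turn right 40°, forward 4.5 m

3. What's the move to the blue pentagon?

turn right 16°, forward 7.2 m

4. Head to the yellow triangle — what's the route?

turn right 99°, forward 3.9 m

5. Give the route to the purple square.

forward 2.4 m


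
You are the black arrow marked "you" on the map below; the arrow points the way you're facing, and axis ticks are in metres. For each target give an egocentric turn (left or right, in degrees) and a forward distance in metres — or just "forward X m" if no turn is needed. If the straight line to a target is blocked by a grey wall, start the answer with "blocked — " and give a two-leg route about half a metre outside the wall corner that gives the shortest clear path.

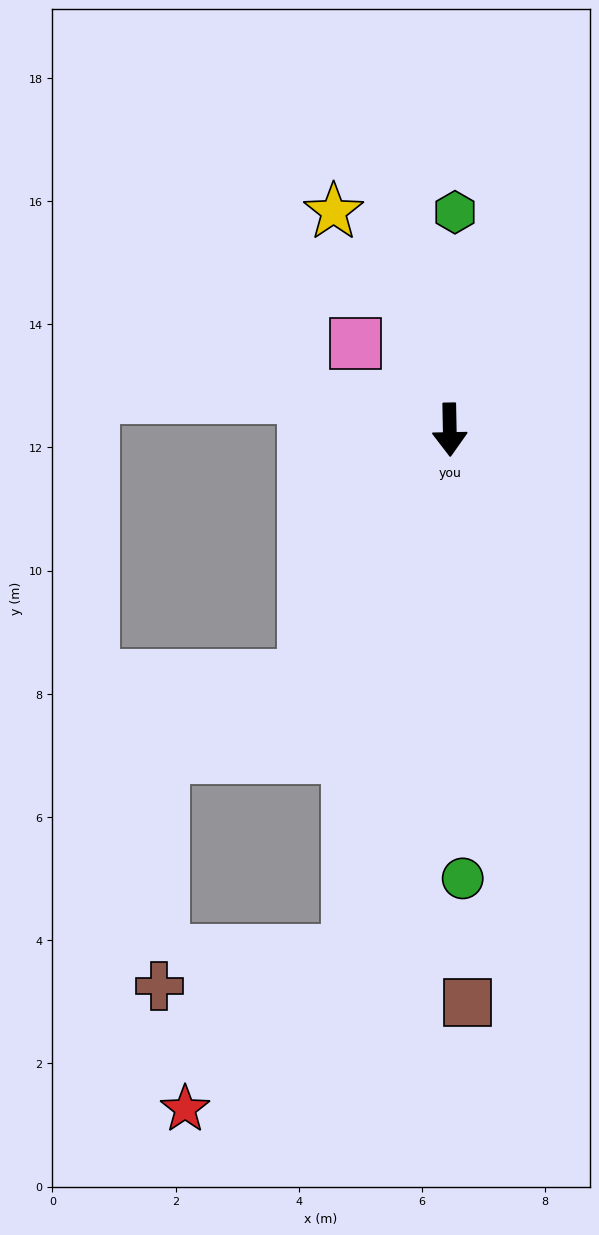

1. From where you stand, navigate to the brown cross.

blocked — turn right 12°, forward 8.6 m, then turn right 68°, forward 3.1 m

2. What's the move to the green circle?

forward 7.3 m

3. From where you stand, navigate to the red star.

blocked — turn right 12°, forward 8.6 m, then turn right 35°, forward 3.7 m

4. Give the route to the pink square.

turn right 134°, forward 2.1 m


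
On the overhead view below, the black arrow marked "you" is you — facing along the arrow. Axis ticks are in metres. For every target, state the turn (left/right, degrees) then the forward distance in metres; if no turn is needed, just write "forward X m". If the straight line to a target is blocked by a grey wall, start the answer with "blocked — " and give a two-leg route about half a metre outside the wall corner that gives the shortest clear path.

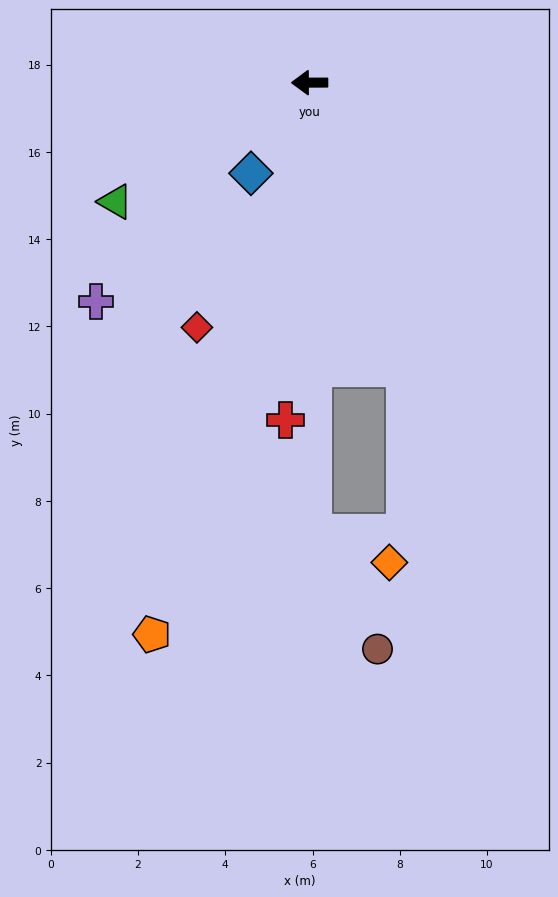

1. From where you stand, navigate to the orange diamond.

blocked — turn left 90°, forward 10.3 m, then turn left 68°, forward 1.9 m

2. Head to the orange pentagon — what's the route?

turn left 74°, forward 13.2 m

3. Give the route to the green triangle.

turn left 31°, forward 5.2 m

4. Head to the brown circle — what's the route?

blocked — turn left 90°, forward 10.3 m, then turn left 28°, forward 3.0 m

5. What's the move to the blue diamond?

turn left 57°, forward 2.5 m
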